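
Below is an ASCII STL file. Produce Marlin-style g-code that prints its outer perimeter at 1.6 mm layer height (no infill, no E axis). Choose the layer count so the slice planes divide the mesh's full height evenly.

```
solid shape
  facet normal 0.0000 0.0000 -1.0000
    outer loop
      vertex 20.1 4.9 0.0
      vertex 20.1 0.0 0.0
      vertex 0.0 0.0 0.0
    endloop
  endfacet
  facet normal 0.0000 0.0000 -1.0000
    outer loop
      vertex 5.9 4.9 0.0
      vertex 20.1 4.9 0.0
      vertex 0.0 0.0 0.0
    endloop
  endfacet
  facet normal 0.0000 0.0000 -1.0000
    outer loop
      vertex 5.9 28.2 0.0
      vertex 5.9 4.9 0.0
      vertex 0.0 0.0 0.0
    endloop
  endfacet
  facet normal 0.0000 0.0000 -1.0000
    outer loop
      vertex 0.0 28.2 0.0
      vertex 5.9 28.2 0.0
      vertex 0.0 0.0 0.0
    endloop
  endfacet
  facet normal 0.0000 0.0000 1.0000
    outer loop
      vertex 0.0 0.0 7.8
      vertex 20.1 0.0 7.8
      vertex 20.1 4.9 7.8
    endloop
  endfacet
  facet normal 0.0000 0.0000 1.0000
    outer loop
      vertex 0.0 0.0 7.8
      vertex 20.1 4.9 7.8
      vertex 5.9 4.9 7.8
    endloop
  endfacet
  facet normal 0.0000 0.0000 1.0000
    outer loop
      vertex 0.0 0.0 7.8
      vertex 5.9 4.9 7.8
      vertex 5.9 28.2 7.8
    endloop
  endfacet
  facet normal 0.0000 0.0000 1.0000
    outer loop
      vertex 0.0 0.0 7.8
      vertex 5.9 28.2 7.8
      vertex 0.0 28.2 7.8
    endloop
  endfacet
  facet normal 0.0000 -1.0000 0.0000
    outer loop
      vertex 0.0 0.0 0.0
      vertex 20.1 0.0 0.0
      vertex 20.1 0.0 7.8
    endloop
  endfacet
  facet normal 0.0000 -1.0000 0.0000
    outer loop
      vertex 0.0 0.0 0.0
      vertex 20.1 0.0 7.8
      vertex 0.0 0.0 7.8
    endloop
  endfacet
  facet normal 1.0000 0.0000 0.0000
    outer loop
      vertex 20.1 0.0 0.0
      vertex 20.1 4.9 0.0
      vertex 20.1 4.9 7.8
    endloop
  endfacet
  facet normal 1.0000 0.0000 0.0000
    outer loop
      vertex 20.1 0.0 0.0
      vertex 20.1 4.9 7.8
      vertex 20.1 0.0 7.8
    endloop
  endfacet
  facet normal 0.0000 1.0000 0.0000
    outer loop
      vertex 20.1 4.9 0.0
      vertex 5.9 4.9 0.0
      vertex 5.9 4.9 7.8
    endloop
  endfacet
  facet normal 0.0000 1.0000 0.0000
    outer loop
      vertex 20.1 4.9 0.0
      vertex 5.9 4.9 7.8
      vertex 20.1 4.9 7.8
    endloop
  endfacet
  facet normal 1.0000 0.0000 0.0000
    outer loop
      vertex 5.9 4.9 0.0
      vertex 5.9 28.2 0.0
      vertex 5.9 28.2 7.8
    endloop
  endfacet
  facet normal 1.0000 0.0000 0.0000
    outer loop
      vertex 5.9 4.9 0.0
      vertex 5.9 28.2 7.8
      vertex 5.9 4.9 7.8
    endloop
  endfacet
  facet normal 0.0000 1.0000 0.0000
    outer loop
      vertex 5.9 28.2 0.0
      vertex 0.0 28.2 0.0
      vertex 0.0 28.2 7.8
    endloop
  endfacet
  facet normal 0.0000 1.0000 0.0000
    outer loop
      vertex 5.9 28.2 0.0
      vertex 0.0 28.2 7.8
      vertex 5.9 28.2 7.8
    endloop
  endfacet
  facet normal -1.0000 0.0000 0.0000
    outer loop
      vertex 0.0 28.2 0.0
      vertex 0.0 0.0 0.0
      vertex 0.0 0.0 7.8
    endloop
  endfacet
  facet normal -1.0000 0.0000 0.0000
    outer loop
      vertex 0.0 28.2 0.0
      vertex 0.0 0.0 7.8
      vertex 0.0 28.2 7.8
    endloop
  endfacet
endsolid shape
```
; perimeter-only toolpath
G21 ; units = mm
G90 ; absolute positioning
G28 ; home
; layer 1
G0 Z1.6
G0 X0.0 Y0.0
G1 X20.1 Y0.0
G1 X20.1 Y4.9
G1 X5.9 Y4.9
G1 X5.9 Y28.2
G1 X0.0 Y28.2
G1 X0.0 Y0.0
; layer 2
G0 Z3.1
G0 X0.0 Y0.0
G1 X20.1 Y0.0
G1 X20.1 Y4.9
G1 X5.9 Y4.9
G1 X5.9 Y28.2
G1 X0.0 Y28.2
G1 X0.0 Y0.0
; layer 3
G0 Z4.7
G0 X0.0 Y0.0
G1 X20.1 Y0.0
G1 X20.1 Y4.9
G1 X5.9 Y4.9
G1 X5.9 Y28.2
G1 X0.0 Y28.2
G1 X0.0 Y0.0
; layer 4
G0 Z6.2
G0 X0.0 Y0.0
G1 X20.1 Y0.0
G1 X20.1 Y4.9
G1 X5.9 Y4.9
G1 X5.9 Y28.2
G1 X0.0 Y28.2
G1 X0.0 Y0.0
; layer 5
G0 Z7.8
G0 X0.0 Y0.0
G1 X20.1 Y0.0
G1 X20.1 Y4.9
G1 X5.9 Y4.9
G1 X5.9 Y28.2
G1 X0.0 Y28.2
G1 X0.0 Y0.0
M2 ; end

The solid is an L-shaped prism: outer 20.1 × 28.2 mm, arm thicknesses ≈ 4.9 mm (horizontal) and 5.9 mm (vertical), extruded 7.8 mm in z. Slicing at Δz = 1.6 mm — 5 equal slices spanning the solid's height, so layer i sits at z = i·h/5 — gives 5 non-empty perimeters. Each is a 6-segment closed polygon; G0 lifts to the layer z and rapids to the start vertex, then G1 traces the edges.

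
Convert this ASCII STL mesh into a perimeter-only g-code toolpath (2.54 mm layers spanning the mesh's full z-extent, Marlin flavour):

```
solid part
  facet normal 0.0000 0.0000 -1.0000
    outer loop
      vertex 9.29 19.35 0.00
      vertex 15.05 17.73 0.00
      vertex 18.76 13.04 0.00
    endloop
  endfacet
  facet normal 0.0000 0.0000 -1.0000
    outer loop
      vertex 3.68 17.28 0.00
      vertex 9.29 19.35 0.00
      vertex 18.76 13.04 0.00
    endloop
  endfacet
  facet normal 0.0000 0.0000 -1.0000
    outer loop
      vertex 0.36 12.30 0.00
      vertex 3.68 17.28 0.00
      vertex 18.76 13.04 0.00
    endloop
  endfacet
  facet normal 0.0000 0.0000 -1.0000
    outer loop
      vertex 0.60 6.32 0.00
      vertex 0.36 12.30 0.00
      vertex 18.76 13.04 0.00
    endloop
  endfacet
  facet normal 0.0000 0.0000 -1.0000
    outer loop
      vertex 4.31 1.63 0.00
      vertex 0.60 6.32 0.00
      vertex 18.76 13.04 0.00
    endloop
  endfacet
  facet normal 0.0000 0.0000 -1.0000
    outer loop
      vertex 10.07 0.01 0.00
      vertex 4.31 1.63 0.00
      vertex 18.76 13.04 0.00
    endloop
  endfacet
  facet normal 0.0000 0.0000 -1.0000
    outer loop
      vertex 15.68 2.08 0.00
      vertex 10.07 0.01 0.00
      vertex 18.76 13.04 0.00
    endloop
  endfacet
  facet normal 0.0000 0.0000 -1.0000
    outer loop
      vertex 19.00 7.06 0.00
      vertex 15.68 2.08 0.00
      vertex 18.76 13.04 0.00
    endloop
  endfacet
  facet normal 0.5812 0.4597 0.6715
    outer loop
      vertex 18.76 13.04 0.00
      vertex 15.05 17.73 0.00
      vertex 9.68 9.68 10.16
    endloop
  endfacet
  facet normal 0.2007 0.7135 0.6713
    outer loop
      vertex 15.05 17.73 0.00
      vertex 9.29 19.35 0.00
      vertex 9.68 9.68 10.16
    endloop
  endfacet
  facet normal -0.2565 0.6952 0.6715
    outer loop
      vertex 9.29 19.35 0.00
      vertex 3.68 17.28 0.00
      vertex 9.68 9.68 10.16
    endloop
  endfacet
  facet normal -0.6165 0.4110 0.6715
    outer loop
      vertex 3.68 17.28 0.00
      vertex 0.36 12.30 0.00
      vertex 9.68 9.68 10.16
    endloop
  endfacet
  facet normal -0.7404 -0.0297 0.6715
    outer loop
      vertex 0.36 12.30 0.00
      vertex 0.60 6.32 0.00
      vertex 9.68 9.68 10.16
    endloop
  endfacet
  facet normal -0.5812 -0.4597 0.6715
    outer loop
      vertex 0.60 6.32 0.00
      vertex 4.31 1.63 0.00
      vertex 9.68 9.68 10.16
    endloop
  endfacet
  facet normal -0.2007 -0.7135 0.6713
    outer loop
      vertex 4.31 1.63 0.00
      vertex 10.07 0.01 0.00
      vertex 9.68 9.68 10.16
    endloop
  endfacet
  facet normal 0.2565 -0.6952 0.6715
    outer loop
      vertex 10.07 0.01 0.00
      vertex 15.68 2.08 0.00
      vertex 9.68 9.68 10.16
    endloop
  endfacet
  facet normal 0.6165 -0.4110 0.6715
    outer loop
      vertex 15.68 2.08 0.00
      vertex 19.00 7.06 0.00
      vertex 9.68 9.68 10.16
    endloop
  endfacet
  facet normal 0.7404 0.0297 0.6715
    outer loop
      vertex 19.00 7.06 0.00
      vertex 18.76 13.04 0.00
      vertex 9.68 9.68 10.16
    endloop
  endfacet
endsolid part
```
; perimeter-only toolpath
G21 ; units = mm
G90 ; absolute positioning
G28 ; home
; layer 1
G0 Z2.54
G0 X16.49 Y12.20
G1 X13.71 Y15.72
G1 X9.39 Y16.93
G1 X5.18 Y15.38
G1 X2.69 Y11.65
G1 X2.87 Y7.16
G1 X5.65 Y3.64
G1 X9.97 Y2.43
G1 X14.18 Y3.98
G1 X16.67 Y7.71
G1 X16.49 Y12.20
; layer 2
G0 Z5.08
G0 X14.22 Y11.36
G1 X12.37 Y13.71
G1 X9.48 Y14.52
G1 X6.68 Y13.48
G1 X5.02 Y10.99
G1 X5.14 Y8.00
G1 X6.99 Y5.65
G1 X9.88 Y4.84
G1 X12.68 Y5.88
G1 X14.34 Y8.37
G1 X14.22 Y11.36
; layer 3
G0 Z7.62
G0 X11.95 Y10.52
G1 X11.02 Y11.69
G1 X9.58 Y12.10
G1 X8.18 Y11.58
G1 X7.35 Y10.34
G1 X7.41 Y8.84
G1 X8.34 Y7.67
G1 X9.78 Y7.26
G1 X11.18 Y7.78
G1 X12.01 Y9.03
G1 X11.95 Y10.52
M2 ; end

The solid is a regular 10-sided pyramid, base circumscribed radius ≈ 9.68 mm, apex at z ≈ 10.2 mm. Slicing at Δz = 2.54 mm — 4 equal slices spanning the solid's height, so layer i sits at z = i·h/4 — gives 3 non-empty perimeters. Each is a 10-segment closed polygon; G0 lifts to the layer z and rapids to the start vertex, then G1 traces the edges. The cross-section shrinks linearly with z (the slice at the apex is degenerate and omitted).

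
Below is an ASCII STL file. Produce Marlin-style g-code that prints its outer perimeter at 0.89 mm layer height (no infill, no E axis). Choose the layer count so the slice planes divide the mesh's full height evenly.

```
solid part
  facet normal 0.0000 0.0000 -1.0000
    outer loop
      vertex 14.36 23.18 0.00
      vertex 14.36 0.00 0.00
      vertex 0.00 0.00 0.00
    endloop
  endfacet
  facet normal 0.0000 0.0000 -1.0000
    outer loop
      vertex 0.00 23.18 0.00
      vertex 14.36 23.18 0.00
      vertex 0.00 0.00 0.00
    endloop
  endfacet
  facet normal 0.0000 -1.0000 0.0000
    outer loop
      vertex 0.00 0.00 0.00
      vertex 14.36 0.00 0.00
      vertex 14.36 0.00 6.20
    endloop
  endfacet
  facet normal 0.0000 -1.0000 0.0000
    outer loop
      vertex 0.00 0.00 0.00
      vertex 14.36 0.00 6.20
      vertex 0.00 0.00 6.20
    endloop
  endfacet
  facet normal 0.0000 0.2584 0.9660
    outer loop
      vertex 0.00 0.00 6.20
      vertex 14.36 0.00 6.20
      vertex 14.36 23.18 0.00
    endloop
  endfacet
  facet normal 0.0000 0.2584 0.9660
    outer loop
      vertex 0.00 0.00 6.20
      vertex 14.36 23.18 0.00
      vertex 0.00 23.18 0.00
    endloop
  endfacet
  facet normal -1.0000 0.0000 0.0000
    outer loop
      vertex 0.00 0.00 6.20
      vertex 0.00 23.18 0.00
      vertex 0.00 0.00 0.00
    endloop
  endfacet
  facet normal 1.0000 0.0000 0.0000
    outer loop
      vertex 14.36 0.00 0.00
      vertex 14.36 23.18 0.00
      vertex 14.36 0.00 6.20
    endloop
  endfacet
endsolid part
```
; perimeter-only toolpath
G21 ; units = mm
G90 ; absolute positioning
G28 ; home
; layer 1
G0 Z0.89
G0 X0.00 Y0.00
G1 X14.36 Y0.00
G1 X14.36 Y19.87
G1 X0.00 Y19.87
G1 X0.00 Y0.00
; layer 2
G0 Z1.77
G0 X0.00 Y0.00
G1 X14.36 Y0.00
G1 X14.36 Y16.56
G1 X0.00 Y16.56
G1 X0.00 Y0.00
; layer 3
G0 Z2.66
G0 X0.00 Y0.00
G1 X14.36 Y0.00
G1 X14.36 Y13.25
G1 X0.00 Y13.25
G1 X0.00 Y0.00
; layer 4
G0 Z3.54
G0 X0.00 Y0.00
G1 X14.36 Y0.00
G1 X14.36 Y9.93
G1 X0.00 Y9.93
G1 X0.00 Y0.00
; layer 5
G0 Z4.43
G0 X0.00 Y0.00
G1 X14.36 Y0.00
G1 X14.36 Y6.62
G1 X0.00 Y6.62
G1 X0.00 Y0.00
; layer 6
G0 Z5.31
G0 X0.00 Y0.00
G1 X14.36 Y0.00
G1 X14.36 Y3.31
G1 X0.00 Y3.31
G1 X0.00 Y0.00
M2 ; end

The solid is a wedge (ramp): 14.4 × 23.2 mm base, rising to 6.2 mm along the y=0 edge and sloping linearly to z=0 at y=23.2. Slicing at Δz = 0.89 mm — 7 equal slices spanning the solid's height, so layer i sits at z = i·h/7 — gives 6 non-empty perimeters. Each is a 4-segment closed polygon; G0 lifts to the layer z and rapids to the start vertex, then G1 traces the edges. The cross-section shrinks linearly with z (the slice at the apex is degenerate and omitted).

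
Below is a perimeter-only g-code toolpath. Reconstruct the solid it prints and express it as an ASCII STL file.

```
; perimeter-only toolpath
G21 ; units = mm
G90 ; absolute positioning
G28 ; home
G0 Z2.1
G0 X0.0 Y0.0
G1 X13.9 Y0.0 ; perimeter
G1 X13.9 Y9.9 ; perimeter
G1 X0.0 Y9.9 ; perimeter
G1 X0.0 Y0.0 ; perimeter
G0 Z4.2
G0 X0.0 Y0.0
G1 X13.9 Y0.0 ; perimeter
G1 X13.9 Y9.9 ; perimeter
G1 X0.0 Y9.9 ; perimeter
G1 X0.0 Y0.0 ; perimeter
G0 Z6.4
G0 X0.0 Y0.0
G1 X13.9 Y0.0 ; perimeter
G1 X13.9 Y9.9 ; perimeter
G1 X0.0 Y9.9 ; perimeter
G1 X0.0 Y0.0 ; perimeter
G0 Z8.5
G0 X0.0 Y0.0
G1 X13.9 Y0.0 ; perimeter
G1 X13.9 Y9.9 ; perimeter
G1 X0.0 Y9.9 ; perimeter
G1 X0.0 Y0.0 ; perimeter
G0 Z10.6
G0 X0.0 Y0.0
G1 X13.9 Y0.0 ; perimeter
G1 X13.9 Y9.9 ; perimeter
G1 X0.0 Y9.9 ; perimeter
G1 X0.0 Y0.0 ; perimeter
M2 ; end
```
solid part
  facet normal 0.0000 0.0000 -1.0000
    outer loop
      vertex 13.9 9.9 0.0
      vertex 13.9 0.0 0.0
      vertex 0.0 0.0 0.0
    endloop
  endfacet
  facet normal 0.0000 0.0000 -1.0000
    outer loop
      vertex 0.0 9.9 0.0
      vertex 13.9 9.9 0.0
      vertex 0.0 0.0 0.0
    endloop
  endfacet
  facet normal 0.0000 0.0000 1.0000
    outer loop
      vertex 0.0 0.0 10.6
      vertex 13.9 0.0 10.6
      vertex 13.9 9.9 10.6
    endloop
  endfacet
  facet normal 0.0000 0.0000 1.0000
    outer loop
      vertex 0.0 0.0 10.6
      vertex 13.9 9.9 10.6
      vertex 0.0 9.9 10.6
    endloop
  endfacet
  facet normal 0.0000 -1.0000 0.0000
    outer loop
      vertex 0.0 0.0 0.0
      vertex 13.9 0.0 0.0
      vertex 13.9 0.0 10.6
    endloop
  endfacet
  facet normal 0.0000 -1.0000 0.0000
    outer loop
      vertex 0.0 0.0 0.0
      vertex 13.9 0.0 10.6
      vertex 0.0 0.0 10.6
    endloop
  endfacet
  facet normal 0.0000 1.0000 0.0000
    outer loop
      vertex 13.9 9.9 10.6
      vertex 13.9 9.9 0.0
      vertex 0.0 9.9 0.0
    endloop
  endfacet
  facet normal 0.0000 1.0000 0.0000
    outer loop
      vertex 0.0 9.9 10.6
      vertex 13.9 9.9 10.6
      vertex 0.0 9.9 0.0
    endloop
  endfacet
  facet normal -1.0000 0.0000 0.0000
    outer loop
      vertex 0.0 9.9 10.6
      vertex 0.0 9.9 0.0
      vertex 0.0 0.0 0.0
    endloop
  endfacet
  facet normal -1.0000 0.0000 0.0000
    outer loop
      vertex 0.0 0.0 10.6
      vertex 0.0 9.9 10.6
      vertex 0.0 0.0 0.0
    endloop
  endfacet
  facet normal 1.0000 0.0000 0.0000
    outer loop
      vertex 13.9 0.0 0.0
      vertex 13.9 9.9 0.0
      vertex 13.9 9.9 10.6
    endloop
  endfacet
  facet normal 1.0000 0.0000 0.0000
    outer loop
      vertex 13.9 0.0 0.0
      vertex 13.9 9.9 10.6
      vertex 13.9 0.0 10.6
    endloop
  endfacet
endsolid part

The G0 Z moves step by Δz≈2.1 mm. Every layer's G1 loop is the same polygon, so the solid is a straight extrusion of it from z=0 to z≈10.6. Closing with flat bottom and top caps and triangulating gives 12 facets — a rectangular box, roughly 13.9 × 9.9 mm footprint and 10.6 mm tall.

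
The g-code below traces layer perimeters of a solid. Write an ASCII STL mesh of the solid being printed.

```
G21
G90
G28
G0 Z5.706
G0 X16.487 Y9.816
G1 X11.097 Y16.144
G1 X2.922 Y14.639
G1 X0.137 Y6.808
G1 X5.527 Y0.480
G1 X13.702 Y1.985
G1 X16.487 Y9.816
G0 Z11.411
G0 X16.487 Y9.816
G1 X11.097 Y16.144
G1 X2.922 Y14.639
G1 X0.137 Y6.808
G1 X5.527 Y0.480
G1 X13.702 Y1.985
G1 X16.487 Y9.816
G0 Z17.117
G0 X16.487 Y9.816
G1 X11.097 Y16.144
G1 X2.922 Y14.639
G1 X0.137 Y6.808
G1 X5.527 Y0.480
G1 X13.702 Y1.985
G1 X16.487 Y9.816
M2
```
solid part
  facet normal 0.0000 0.0000 -1.0000
    outer loop
      vertex 2.922 14.639 0.000
      vertex 11.097 16.144 0.000
      vertex 16.487 9.816 0.000
    endloop
  endfacet
  facet normal 0.0000 0.0000 -1.0000
    outer loop
      vertex 0.137 6.808 0.000
      vertex 2.922 14.639 0.000
      vertex 16.487 9.816 0.000
    endloop
  endfacet
  facet normal 0.0000 0.0000 -1.0000
    outer loop
      vertex 5.527 0.480 0.000
      vertex 0.137 6.808 0.000
      vertex 16.487 9.816 0.000
    endloop
  endfacet
  facet normal 0.0000 0.0000 -1.0000
    outer loop
      vertex 13.702 1.985 0.000
      vertex 5.527 0.480 0.000
      vertex 16.487 9.816 0.000
    endloop
  endfacet
  facet normal 0.0000 0.0000 1.0000
    outer loop
      vertex 16.487 9.816 17.117
      vertex 11.097 16.144 17.117
      vertex 2.922 14.639 17.117
    endloop
  endfacet
  facet normal 0.0000 0.0000 1.0000
    outer loop
      vertex 16.487 9.816 17.117
      vertex 2.922 14.639 17.117
      vertex 0.137 6.808 17.117
    endloop
  endfacet
  facet normal 0.0000 0.0000 1.0000
    outer loop
      vertex 16.487 9.816 17.117
      vertex 0.137 6.808 17.117
      vertex 5.527 0.480 17.117
    endloop
  endfacet
  facet normal 0.0000 0.0000 1.0000
    outer loop
      vertex 16.487 9.816 17.117
      vertex 5.527 0.480 17.117
      vertex 13.702 1.985 17.117
    endloop
  endfacet
  facet normal 0.7613 0.6484 0.0000
    outer loop
      vertex 16.487 9.816 0.000
      vertex 11.097 16.144 0.000
      vertex 11.097 16.144 17.117
    endloop
  endfacet
  facet normal 0.7613 0.6484 0.0000
    outer loop
      vertex 16.487 9.816 0.000
      vertex 11.097 16.144 17.117
      vertex 16.487 9.816 17.117
    endloop
  endfacet
  facet normal -0.1811 0.9835 0.0000
    outer loop
      vertex 11.097 16.144 0.000
      vertex 2.922 14.639 0.000
      vertex 2.922 14.639 17.117
    endloop
  endfacet
  facet normal -0.1811 0.9835 0.0000
    outer loop
      vertex 11.097 16.144 0.000
      vertex 2.922 14.639 17.117
      vertex 11.097 16.144 17.117
    endloop
  endfacet
  facet normal -0.9422 0.3351 0.0000
    outer loop
      vertex 2.922 14.639 0.000
      vertex 0.137 6.808 0.000
      vertex 0.137 6.808 17.117
    endloop
  endfacet
  facet normal -0.9422 0.3351 0.0000
    outer loop
      vertex 2.922 14.639 0.000
      vertex 0.137 6.808 17.117
      vertex 2.922 14.639 17.117
    endloop
  endfacet
  facet normal -0.7613 -0.6484 0.0000
    outer loop
      vertex 0.137 6.808 0.000
      vertex 5.527 0.480 0.000
      vertex 5.527 0.480 17.117
    endloop
  endfacet
  facet normal -0.7613 -0.6484 0.0000
    outer loop
      vertex 0.137 6.808 0.000
      vertex 5.527 0.480 17.117
      vertex 0.137 6.808 17.117
    endloop
  endfacet
  facet normal 0.1811 -0.9835 0.0000
    outer loop
      vertex 5.527 0.480 0.000
      vertex 13.702 1.985 0.000
      vertex 13.702 1.985 17.117
    endloop
  endfacet
  facet normal 0.1811 -0.9835 0.0000
    outer loop
      vertex 5.527 0.480 0.000
      vertex 13.702 1.985 17.117
      vertex 5.527 0.480 17.117
    endloop
  endfacet
  facet normal 0.9422 -0.3351 0.0000
    outer loop
      vertex 13.702 1.985 0.000
      vertex 16.487 9.816 0.000
      vertex 16.487 9.816 17.117
    endloop
  endfacet
  facet normal 0.9422 -0.3351 0.0000
    outer loop
      vertex 13.702 1.985 0.000
      vertex 16.487 9.816 17.117
      vertex 13.702 1.985 17.117
    endloop
  endfacet
endsolid part

The G0 Z moves step by Δz≈5.706 mm. Every layer's G1 loop is the same polygon, so the solid is a straight extrusion of it from z=0 to z≈17.1. Closing with flat bottom and top caps and triangulating gives 20 facets — a regular 6-sided prism (a cylinder approximated with 6 flat sides), circumscribed radius ≈ 8.31 mm, height ≈ 17.1 mm.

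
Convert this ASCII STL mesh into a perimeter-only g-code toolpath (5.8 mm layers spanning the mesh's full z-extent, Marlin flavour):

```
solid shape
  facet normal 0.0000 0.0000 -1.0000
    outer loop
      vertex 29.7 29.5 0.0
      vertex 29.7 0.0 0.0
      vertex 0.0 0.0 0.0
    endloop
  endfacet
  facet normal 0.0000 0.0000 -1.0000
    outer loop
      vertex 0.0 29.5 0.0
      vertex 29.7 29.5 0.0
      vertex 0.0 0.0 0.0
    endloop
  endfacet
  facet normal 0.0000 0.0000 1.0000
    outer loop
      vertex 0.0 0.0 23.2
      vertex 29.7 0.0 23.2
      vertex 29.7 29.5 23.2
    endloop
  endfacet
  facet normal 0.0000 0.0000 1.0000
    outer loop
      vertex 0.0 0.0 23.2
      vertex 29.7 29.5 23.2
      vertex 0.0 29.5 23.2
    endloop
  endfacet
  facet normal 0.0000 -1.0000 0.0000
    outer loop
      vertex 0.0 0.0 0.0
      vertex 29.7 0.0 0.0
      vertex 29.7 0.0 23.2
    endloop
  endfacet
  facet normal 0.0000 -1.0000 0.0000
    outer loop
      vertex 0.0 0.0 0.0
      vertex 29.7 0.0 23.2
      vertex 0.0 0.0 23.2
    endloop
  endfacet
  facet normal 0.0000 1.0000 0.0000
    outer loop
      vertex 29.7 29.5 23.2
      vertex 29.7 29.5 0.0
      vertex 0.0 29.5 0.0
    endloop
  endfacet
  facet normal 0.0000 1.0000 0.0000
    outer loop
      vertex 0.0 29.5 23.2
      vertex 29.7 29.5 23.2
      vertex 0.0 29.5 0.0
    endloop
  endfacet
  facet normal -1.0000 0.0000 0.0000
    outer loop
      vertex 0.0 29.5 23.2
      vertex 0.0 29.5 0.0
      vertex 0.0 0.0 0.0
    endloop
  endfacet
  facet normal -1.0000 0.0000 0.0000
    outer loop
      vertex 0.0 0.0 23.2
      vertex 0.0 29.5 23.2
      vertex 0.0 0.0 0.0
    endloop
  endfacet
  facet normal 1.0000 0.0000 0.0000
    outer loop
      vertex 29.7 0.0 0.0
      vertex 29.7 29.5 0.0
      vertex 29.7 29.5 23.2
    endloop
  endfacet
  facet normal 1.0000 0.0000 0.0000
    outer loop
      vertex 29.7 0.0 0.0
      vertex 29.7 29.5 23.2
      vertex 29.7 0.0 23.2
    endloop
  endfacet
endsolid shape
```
; perimeter-only toolpath
G21 ; units = mm
G90 ; absolute positioning
G28 ; home
; layer 1
G0 Z5.8
G0 X0.0 Y0.0
G1 X29.7 Y0.0
G1 X29.7 Y29.5
G1 X0.0 Y29.5
G1 X0.0 Y0.0
; layer 2
G0 Z11.6
G0 X0.0 Y0.0
G1 X29.7 Y0.0
G1 X29.7 Y29.5
G1 X0.0 Y29.5
G1 X0.0 Y0.0
; layer 3
G0 Z17.4
G0 X0.0 Y0.0
G1 X29.7 Y0.0
G1 X29.7 Y29.5
G1 X0.0 Y29.5
G1 X0.0 Y0.0
; layer 4
G0 Z23.2
G0 X0.0 Y0.0
G1 X29.7 Y0.0
G1 X29.7 Y29.5
G1 X0.0 Y29.5
G1 X0.0 Y0.0
M2 ; end

The solid is a rectangular box, roughly 29.7 × 29.5 mm footprint and 23.2 mm tall. Slicing at Δz = 5.8 mm — 4 equal slices spanning the solid's height, so layer i sits at z = i·h/4 — gives 4 non-empty perimeters. Each is a 4-segment closed polygon; G0 lifts to the layer z and rapids to the start vertex, then G1 traces the edges.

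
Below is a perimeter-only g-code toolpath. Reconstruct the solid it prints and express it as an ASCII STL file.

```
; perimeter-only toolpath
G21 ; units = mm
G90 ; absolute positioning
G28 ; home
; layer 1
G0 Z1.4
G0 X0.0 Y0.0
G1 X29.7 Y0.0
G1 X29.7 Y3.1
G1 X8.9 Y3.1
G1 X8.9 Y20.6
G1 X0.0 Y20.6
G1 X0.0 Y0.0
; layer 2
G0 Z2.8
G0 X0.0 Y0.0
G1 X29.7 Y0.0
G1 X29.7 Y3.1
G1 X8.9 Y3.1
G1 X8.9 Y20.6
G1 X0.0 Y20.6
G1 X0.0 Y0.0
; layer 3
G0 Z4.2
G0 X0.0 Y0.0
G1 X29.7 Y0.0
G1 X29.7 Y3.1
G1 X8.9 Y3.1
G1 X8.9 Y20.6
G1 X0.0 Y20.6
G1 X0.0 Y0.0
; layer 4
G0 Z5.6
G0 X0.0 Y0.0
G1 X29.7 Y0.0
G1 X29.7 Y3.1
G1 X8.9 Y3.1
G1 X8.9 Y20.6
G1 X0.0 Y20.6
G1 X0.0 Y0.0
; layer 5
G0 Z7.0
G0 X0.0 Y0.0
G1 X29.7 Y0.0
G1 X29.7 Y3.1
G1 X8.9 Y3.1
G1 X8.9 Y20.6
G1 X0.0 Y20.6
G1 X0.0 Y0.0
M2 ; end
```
solid part
  facet normal 0.0000 0.0000 -1.0000
    outer loop
      vertex 29.7 3.1 0.0
      vertex 29.7 0.0 0.0
      vertex 0.0 0.0 0.0
    endloop
  endfacet
  facet normal 0.0000 0.0000 -1.0000
    outer loop
      vertex 8.9 3.1 0.0
      vertex 29.7 3.1 0.0
      vertex 0.0 0.0 0.0
    endloop
  endfacet
  facet normal 0.0000 0.0000 -1.0000
    outer loop
      vertex 8.9 20.6 0.0
      vertex 8.9 3.1 0.0
      vertex 0.0 0.0 0.0
    endloop
  endfacet
  facet normal 0.0000 0.0000 -1.0000
    outer loop
      vertex 0.0 20.6 0.0
      vertex 8.9 20.6 0.0
      vertex 0.0 0.0 0.0
    endloop
  endfacet
  facet normal 0.0000 0.0000 1.0000
    outer loop
      vertex 0.0 0.0 7.0
      vertex 29.7 0.0 7.0
      vertex 29.7 3.1 7.0
    endloop
  endfacet
  facet normal 0.0000 0.0000 1.0000
    outer loop
      vertex 0.0 0.0 7.0
      vertex 29.7 3.1 7.0
      vertex 8.9 3.1 7.0
    endloop
  endfacet
  facet normal 0.0000 0.0000 1.0000
    outer loop
      vertex 0.0 0.0 7.0
      vertex 8.9 3.1 7.0
      vertex 8.9 20.6 7.0
    endloop
  endfacet
  facet normal 0.0000 0.0000 1.0000
    outer loop
      vertex 0.0 0.0 7.0
      vertex 8.9 20.6 7.0
      vertex 0.0 20.6 7.0
    endloop
  endfacet
  facet normal 0.0000 -1.0000 0.0000
    outer loop
      vertex 0.0 0.0 0.0
      vertex 29.7 0.0 0.0
      vertex 29.7 0.0 7.0
    endloop
  endfacet
  facet normal 0.0000 -1.0000 0.0000
    outer loop
      vertex 0.0 0.0 0.0
      vertex 29.7 0.0 7.0
      vertex 0.0 0.0 7.0
    endloop
  endfacet
  facet normal 1.0000 0.0000 0.0000
    outer loop
      vertex 29.7 0.0 0.0
      vertex 29.7 3.1 0.0
      vertex 29.7 3.1 7.0
    endloop
  endfacet
  facet normal 1.0000 0.0000 0.0000
    outer loop
      vertex 29.7 0.0 0.0
      vertex 29.7 3.1 7.0
      vertex 29.7 0.0 7.0
    endloop
  endfacet
  facet normal 0.0000 1.0000 0.0000
    outer loop
      vertex 29.7 3.1 0.0
      vertex 8.9 3.1 0.0
      vertex 8.9 3.1 7.0
    endloop
  endfacet
  facet normal 0.0000 1.0000 0.0000
    outer loop
      vertex 29.7 3.1 0.0
      vertex 8.9 3.1 7.0
      vertex 29.7 3.1 7.0
    endloop
  endfacet
  facet normal 1.0000 0.0000 0.0000
    outer loop
      vertex 8.9 3.1 0.0
      vertex 8.9 20.6 0.0
      vertex 8.9 20.6 7.0
    endloop
  endfacet
  facet normal 1.0000 0.0000 0.0000
    outer loop
      vertex 8.9 3.1 0.0
      vertex 8.9 20.6 7.0
      vertex 8.9 3.1 7.0
    endloop
  endfacet
  facet normal 0.0000 1.0000 0.0000
    outer loop
      vertex 8.9 20.6 0.0
      vertex 0.0 20.6 0.0
      vertex 0.0 20.6 7.0
    endloop
  endfacet
  facet normal 0.0000 1.0000 0.0000
    outer loop
      vertex 8.9 20.6 0.0
      vertex 0.0 20.6 7.0
      vertex 8.9 20.6 7.0
    endloop
  endfacet
  facet normal -1.0000 0.0000 0.0000
    outer loop
      vertex 0.0 20.6 0.0
      vertex 0.0 0.0 0.0
      vertex 0.0 0.0 7.0
    endloop
  endfacet
  facet normal -1.0000 0.0000 0.0000
    outer loop
      vertex 0.0 20.6 0.0
      vertex 0.0 0.0 7.0
      vertex 0.0 20.6 7.0
    endloop
  endfacet
endsolid part

The G0 Z moves step by Δz≈1.4 mm. Every layer's G1 loop is the same polygon, so the solid is a straight extrusion of it from z=0 to z≈7. Closing with flat bottom and top caps and triangulating gives 20 facets — an L-shaped prism: outer 29.7 × 20.6 mm, arm thicknesses ≈ 3.1 mm (horizontal) and 8.9 mm (vertical), extruded 7 mm in z.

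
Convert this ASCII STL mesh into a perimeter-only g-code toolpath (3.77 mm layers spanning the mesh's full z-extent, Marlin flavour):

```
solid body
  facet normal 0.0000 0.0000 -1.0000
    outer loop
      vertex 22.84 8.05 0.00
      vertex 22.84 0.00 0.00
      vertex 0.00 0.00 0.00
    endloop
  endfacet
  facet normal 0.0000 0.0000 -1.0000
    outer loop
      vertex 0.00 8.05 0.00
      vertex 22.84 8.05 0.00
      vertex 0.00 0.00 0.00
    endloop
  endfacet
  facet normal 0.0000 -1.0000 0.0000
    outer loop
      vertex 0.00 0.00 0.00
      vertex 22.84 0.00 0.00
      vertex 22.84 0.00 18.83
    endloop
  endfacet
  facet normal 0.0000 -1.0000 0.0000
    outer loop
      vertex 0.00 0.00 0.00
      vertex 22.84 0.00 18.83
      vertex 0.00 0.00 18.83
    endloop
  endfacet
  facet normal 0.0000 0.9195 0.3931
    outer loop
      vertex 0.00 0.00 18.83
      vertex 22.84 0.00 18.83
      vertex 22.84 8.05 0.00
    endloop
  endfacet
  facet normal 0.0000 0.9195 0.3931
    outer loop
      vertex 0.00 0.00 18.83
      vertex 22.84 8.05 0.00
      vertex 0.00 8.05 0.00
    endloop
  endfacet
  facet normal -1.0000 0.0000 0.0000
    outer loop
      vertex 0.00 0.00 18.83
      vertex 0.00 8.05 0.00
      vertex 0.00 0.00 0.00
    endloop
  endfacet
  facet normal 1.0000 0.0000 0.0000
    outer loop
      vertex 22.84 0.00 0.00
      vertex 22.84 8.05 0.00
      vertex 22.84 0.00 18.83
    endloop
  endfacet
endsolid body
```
; perimeter-only toolpath
G21 ; units = mm
G90 ; absolute positioning
G28 ; home
; layer 1
G0 Z3.77
G0 X0.00 Y0.00
G1 X22.84 Y0.00
G1 X22.84 Y6.44
G1 X0.00 Y6.44
G1 X0.00 Y0.00
; layer 2
G0 Z7.53
G0 X0.00 Y0.00
G1 X22.84 Y0.00
G1 X22.84 Y4.83
G1 X0.00 Y4.83
G1 X0.00 Y0.00
; layer 3
G0 Z11.30
G0 X0.00 Y0.00
G1 X22.84 Y0.00
G1 X22.84 Y3.22
G1 X0.00 Y3.22
G1 X0.00 Y0.00
; layer 4
G0 Z15.06
G0 X0.00 Y0.00
G1 X22.84 Y0.00
G1 X22.84 Y1.61
G1 X0.00 Y1.61
G1 X0.00 Y0.00
M2 ; end

The solid is a wedge (ramp): 22.8 × 8.05 mm base, rising to 18.8 mm along the y=0 edge and sloping linearly to z=0 at y=8.05. Slicing at Δz = 3.77 mm — 5 equal slices spanning the solid's height, so layer i sits at z = i·h/5 — gives 4 non-empty perimeters. Each is a 4-segment closed polygon; G0 lifts to the layer z and rapids to the start vertex, then G1 traces the edges. The cross-section shrinks linearly with z (the slice at the apex is degenerate and omitted).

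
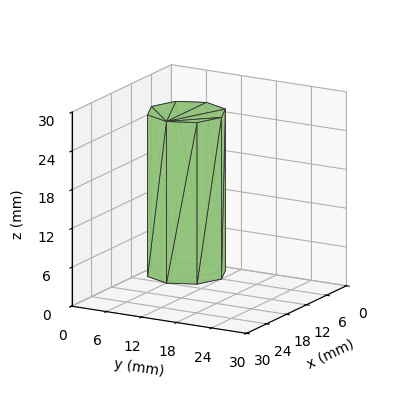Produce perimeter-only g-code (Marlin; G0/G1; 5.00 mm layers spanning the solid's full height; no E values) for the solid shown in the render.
Reading the render: the shape is a regular 8-sided prism (a cylinder approximated with 8 flat sides), circumscribed radius ≈ 6 mm, height ≈ 25 mm (dimensions read to the nearest mm from the axis ticks). For the g-code, the solid's height is divided into equal slices at the stated Δz and each level perimeter traced with G1 moves after a G0 lift.

; perimeter-only toolpath
G21 ; units = mm
G90 ; absolute positioning
G28 ; home
; layer 1
G0 Z5.00
G0 X12.00 Y6.00
G1 X10.24 Y10.24
G1 X6.00 Y12.00
G1 X1.76 Y10.24
G1 X0.00 Y6.00
G1 X1.76 Y1.76
G1 X6.00 Y0.00
G1 X10.24 Y1.76
G1 X12.00 Y6.00
; layer 2
G0 Z10.00
G0 X12.00 Y6.00
G1 X10.24 Y10.24
G1 X6.00 Y12.00
G1 X1.76 Y10.24
G1 X0.00 Y6.00
G1 X1.76 Y1.76
G1 X6.00 Y0.00
G1 X10.24 Y1.76
G1 X12.00 Y6.00
; layer 3
G0 Z15.00
G0 X12.00 Y6.00
G1 X10.24 Y10.24
G1 X6.00 Y12.00
G1 X1.76 Y10.24
G1 X0.00 Y6.00
G1 X1.76 Y1.76
G1 X6.00 Y0.00
G1 X10.24 Y1.76
G1 X12.00 Y6.00
; layer 4
G0 Z20.00
G0 X12.00 Y6.00
G1 X10.24 Y10.24
G1 X6.00 Y12.00
G1 X1.76 Y10.24
G1 X0.00 Y6.00
G1 X1.76 Y1.76
G1 X6.00 Y0.00
G1 X10.24 Y1.76
G1 X12.00 Y6.00
; layer 5
G0 Z25.00
G0 X12.00 Y6.00
G1 X10.24 Y10.24
G1 X6.00 Y12.00
G1 X1.76 Y10.24
G1 X0.00 Y6.00
G1 X1.76 Y1.76
G1 X6.00 Y0.00
G1 X10.24 Y1.76
G1 X12.00 Y6.00
M2 ; end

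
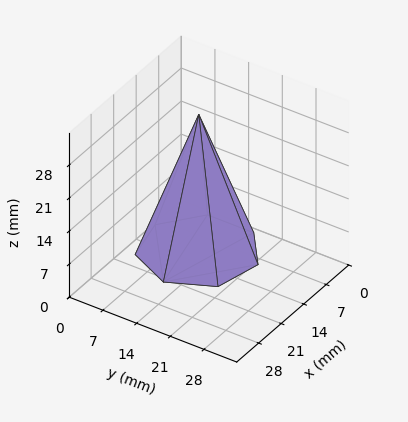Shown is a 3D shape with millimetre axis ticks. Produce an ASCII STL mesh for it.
Reading the render: the shape is a regular 7-sided pyramid, base circumscribed radius ≈ 11 mm, apex at z ≈ 29 mm (dimensions read to the nearest mm from the axis ticks). For the STL, each face is triangulated and given an outward normal.

solid part
  facet normal 0.0000 0.0000 -1.0000
    outer loop
      vertex 8.6 21.7 0.0
      vertex 17.9 19.6 0.0
      vertex 22.0 11.0 0.0
    endloop
  endfacet
  facet normal 0.0000 0.0000 -1.0000
    outer loop
      vertex 1.1 15.8 0.0
      vertex 8.6 21.7 0.0
      vertex 22.0 11.0 0.0
    endloop
  endfacet
  facet normal 0.0000 0.0000 -1.0000
    outer loop
      vertex 1.1 6.2 0.0
      vertex 1.1 15.8 0.0
      vertex 22.0 11.0 0.0
    endloop
  endfacet
  facet normal 0.0000 0.0000 -1.0000
    outer loop
      vertex 8.6 0.3 0.0
      vertex 1.1 6.2 0.0
      vertex 22.0 11.0 0.0
    endloop
  endfacet
  facet normal 0.0000 0.0000 -1.0000
    outer loop
      vertex 17.9 2.4 0.0
      vertex 8.6 0.3 0.0
      vertex 22.0 11.0 0.0
    endloop
  endfacet
  facet normal 0.8540 0.4071 0.3239
    outer loop
      vertex 22.0 11.0 0.0
      vertex 17.9 19.6 0.0
      vertex 11.0 11.0 29.0
    endloop
  endfacet
  facet normal 0.2084 0.9230 0.3233
    outer loop
      vertex 17.9 19.6 0.0
      vertex 8.6 21.7 0.0
      vertex 11.0 11.0 29.0
    endloop
  endfacet
  facet normal -0.5852 0.7439 0.3229
    outer loop
      vertex 8.6 21.7 0.0
      vertex 1.1 15.8 0.0
      vertex 11.0 11.0 29.0
    endloop
  endfacet
  facet normal -0.9464 0.0000 0.3231
    outer loop
      vertex 1.1 15.8 0.0
      vertex 1.1 6.2 0.0
      vertex 11.0 11.0 29.0
    endloop
  endfacet
  facet normal -0.5852 -0.7439 0.3229
    outer loop
      vertex 1.1 6.2 0.0
      vertex 8.6 0.3 0.0
      vertex 11.0 11.0 29.0
    endloop
  endfacet
  facet normal 0.2084 -0.9230 0.3233
    outer loop
      vertex 8.6 0.3 0.0
      vertex 17.9 2.4 0.0
      vertex 11.0 11.0 29.0
    endloop
  endfacet
  facet normal 0.8540 -0.4071 0.3239
    outer loop
      vertex 17.9 2.4 0.0
      vertex 22.0 11.0 0.0
      vertex 11.0 11.0 29.0
    endloop
  endfacet
endsolid part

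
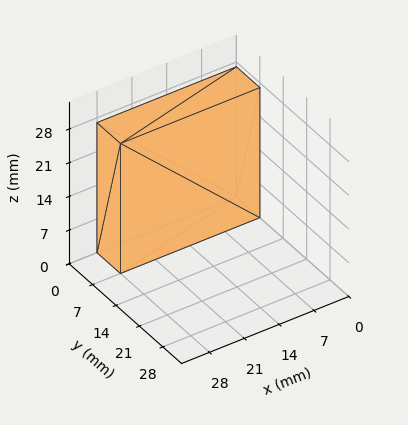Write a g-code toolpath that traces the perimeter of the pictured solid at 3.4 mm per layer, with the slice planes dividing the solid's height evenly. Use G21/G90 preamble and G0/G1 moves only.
Reading the render: the shape is a rectangular box, roughly 28 × 7 mm footprint and 27 mm tall (dimensions read to the nearest mm from the axis ticks). For the g-code, the solid's height is divided into equal slices at the stated Δz and each level perimeter traced with G1 moves after a G0 lift.

; perimeter-only toolpath
G21 ; units = mm
G90 ; absolute positioning
G28 ; home
; layer 1
G0 Z3.4
G0 X0.0 Y0.0
G1 X28.0 Y0.0
G1 X28.0 Y7.0
G1 X0.0 Y7.0
G1 X0.0 Y0.0
; layer 2
G0 Z6.8
G0 X0.0 Y0.0
G1 X28.0 Y0.0
G1 X28.0 Y7.0
G1 X0.0 Y7.0
G1 X0.0 Y0.0
; layer 3
G0 Z10.1
G0 X0.0 Y0.0
G1 X28.0 Y0.0
G1 X28.0 Y7.0
G1 X0.0 Y7.0
G1 X0.0 Y0.0
; layer 4
G0 Z13.5
G0 X0.0 Y0.0
G1 X28.0 Y0.0
G1 X28.0 Y7.0
G1 X0.0 Y7.0
G1 X0.0 Y0.0
; layer 5
G0 Z16.9
G0 X0.0 Y0.0
G1 X28.0 Y0.0
G1 X28.0 Y7.0
G1 X0.0 Y7.0
G1 X0.0 Y0.0
; layer 6
G0 Z20.2
G0 X0.0 Y0.0
G1 X28.0 Y0.0
G1 X28.0 Y7.0
G1 X0.0 Y7.0
G1 X0.0 Y0.0
; layer 7
G0 Z23.6
G0 X0.0 Y0.0
G1 X28.0 Y0.0
G1 X28.0 Y7.0
G1 X0.0 Y7.0
G1 X0.0 Y0.0
; layer 8
G0 Z27.0
G0 X0.0 Y0.0
G1 X28.0 Y0.0
G1 X28.0 Y7.0
G1 X0.0 Y7.0
G1 X0.0 Y0.0
M2 ; end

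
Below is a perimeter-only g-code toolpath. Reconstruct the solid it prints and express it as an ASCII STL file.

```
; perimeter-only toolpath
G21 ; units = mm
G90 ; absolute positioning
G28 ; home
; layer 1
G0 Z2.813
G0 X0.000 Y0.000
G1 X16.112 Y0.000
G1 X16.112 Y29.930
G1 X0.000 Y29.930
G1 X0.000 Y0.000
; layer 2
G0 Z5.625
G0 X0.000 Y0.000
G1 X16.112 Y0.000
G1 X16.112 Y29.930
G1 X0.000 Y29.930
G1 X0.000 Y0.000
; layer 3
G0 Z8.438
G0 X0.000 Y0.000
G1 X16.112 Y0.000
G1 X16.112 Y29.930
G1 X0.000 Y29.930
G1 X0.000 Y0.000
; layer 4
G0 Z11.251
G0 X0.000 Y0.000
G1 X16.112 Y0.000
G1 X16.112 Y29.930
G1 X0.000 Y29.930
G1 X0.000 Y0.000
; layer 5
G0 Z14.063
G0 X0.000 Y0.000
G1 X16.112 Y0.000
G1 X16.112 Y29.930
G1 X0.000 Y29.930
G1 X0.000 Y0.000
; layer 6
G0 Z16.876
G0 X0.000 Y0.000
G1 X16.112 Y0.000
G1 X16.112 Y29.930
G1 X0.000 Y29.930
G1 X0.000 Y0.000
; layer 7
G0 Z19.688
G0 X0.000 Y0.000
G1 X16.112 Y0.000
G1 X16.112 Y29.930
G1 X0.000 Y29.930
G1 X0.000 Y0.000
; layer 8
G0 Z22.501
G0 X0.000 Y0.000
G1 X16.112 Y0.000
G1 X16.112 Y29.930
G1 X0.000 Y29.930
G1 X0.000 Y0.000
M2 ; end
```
solid part
  facet normal 0.0000 0.0000 -1.0000
    outer loop
      vertex 16.112 29.930 0.000
      vertex 16.112 0.000 0.000
      vertex 0.000 0.000 0.000
    endloop
  endfacet
  facet normal 0.0000 0.0000 -1.0000
    outer loop
      vertex 0.000 29.930 0.000
      vertex 16.112 29.930 0.000
      vertex 0.000 0.000 0.000
    endloop
  endfacet
  facet normal 0.0000 0.0000 1.0000
    outer loop
      vertex 0.000 0.000 22.501
      vertex 16.112 0.000 22.501
      vertex 16.112 29.930 22.501
    endloop
  endfacet
  facet normal 0.0000 0.0000 1.0000
    outer loop
      vertex 0.000 0.000 22.501
      vertex 16.112 29.930 22.501
      vertex 0.000 29.930 22.501
    endloop
  endfacet
  facet normal 0.0000 -1.0000 0.0000
    outer loop
      vertex 0.000 0.000 0.000
      vertex 16.112 0.000 0.000
      vertex 16.112 0.000 22.501
    endloop
  endfacet
  facet normal 0.0000 -1.0000 0.0000
    outer loop
      vertex 0.000 0.000 0.000
      vertex 16.112 0.000 22.501
      vertex 0.000 0.000 22.501
    endloop
  endfacet
  facet normal 0.0000 1.0000 0.0000
    outer loop
      vertex 16.112 29.930 22.501
      vertex 16.112 29.930 0.000
      vertex 0.000 29.930 0.000
    endloop
  endfacet
  facet normal 0.0000 1.0000 0.0000
    outer loop
      vertex 0.000 29.930 22.501
      vertex 16.112 29.930 22.501
      vertex 0.000 29.930 0.000
    endloop
  endfacet
  facet normal -1.0000 0.0000 0.0000
    outer loop
      vertex 0.000 29.930 22.501
      vertex 0.000 29.930 0.000
      vertex 0.000 0.000 0.000
    endloop
  endfacet
  facet normal -1.0000 0.0000 0.0000
    outer loop
      vertex 0.000 0.000 22.501
      vertex 0.000 29.930 22.501
      vertex 0.000 0.000 0.000
    endloop
  endfacet
  facet normal 1.0000 0.0000 0.0000
    outer loop
      vertex 16.112 0.000 0.000
      vertex 16.112 29.930 0.000
      vertex 16.112 29.930 22.501
    endloop
  endfacet
  facet normal 1.0000 0.0000 0.0000
    outer loop
      vertex 16.112 0.000 0.000
      vertex 16.112 29.930 22.501
      vertex 16.112 0.000 22.501
    endloop
  endfacet
endsolid part

The G0 Z moves step by Δz≈2.813 mm. Every layer's G1 loop is the same polygon, so the solid is a straight extrusion of it from z=0 to z≈22.5. Closing with flat bottom and top caps and triangulating gives 12 facets — a rectangular box, roughly 16.1 × 29.9 mm footprint and 22.5 mm tall.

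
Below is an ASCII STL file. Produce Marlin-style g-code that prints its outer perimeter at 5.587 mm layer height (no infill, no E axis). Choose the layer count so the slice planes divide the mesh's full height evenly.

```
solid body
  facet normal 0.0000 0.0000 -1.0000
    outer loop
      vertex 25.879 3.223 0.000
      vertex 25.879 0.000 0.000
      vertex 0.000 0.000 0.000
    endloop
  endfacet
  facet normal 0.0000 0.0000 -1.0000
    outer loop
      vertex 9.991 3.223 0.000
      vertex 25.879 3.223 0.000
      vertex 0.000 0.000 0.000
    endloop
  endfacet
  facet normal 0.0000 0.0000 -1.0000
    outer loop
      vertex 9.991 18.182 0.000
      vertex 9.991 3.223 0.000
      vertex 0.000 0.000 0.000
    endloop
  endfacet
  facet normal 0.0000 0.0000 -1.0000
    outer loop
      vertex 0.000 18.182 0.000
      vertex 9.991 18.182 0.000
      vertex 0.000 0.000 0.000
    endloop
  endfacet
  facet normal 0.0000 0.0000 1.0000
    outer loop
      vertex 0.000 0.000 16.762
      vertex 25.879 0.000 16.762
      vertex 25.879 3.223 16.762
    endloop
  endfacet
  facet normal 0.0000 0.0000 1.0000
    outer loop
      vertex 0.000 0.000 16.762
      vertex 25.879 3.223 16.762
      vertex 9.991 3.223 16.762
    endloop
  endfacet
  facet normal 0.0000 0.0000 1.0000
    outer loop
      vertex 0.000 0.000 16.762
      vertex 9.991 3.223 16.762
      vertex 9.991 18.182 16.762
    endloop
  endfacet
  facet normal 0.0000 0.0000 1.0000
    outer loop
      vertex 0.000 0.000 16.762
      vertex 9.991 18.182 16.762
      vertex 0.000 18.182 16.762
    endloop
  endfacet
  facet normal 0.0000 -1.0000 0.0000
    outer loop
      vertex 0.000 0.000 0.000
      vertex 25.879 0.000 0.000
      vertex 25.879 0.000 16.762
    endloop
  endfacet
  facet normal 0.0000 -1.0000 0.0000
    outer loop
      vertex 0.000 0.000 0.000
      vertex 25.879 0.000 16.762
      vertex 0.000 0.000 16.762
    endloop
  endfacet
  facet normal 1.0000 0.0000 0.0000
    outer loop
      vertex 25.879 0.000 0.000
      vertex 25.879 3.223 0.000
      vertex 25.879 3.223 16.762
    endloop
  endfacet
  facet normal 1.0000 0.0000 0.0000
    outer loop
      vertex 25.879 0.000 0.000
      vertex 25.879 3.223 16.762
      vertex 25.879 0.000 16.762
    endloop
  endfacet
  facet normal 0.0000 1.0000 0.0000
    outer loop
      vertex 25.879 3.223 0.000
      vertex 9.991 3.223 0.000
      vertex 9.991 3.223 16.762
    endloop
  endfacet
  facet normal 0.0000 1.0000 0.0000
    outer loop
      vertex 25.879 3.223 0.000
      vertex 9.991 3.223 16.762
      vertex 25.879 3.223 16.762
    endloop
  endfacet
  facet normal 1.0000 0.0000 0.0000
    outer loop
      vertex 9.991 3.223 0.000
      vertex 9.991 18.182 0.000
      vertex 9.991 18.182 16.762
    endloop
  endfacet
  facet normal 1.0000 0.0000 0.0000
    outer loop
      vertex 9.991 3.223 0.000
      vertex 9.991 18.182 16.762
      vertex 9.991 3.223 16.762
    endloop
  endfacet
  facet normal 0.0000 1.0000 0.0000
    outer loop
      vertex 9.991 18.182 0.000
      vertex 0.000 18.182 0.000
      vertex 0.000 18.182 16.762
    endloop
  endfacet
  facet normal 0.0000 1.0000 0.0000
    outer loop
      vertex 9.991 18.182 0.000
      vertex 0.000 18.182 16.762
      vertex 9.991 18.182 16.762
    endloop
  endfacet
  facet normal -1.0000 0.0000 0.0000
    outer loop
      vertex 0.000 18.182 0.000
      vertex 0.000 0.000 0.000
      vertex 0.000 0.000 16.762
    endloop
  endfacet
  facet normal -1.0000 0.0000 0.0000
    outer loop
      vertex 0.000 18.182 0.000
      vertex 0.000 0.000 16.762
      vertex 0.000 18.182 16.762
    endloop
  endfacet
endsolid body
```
; perimeter-only toolpath
G21 ; units = mm
G90 ; absolute positioning
G28 ; home
; layer 1
G0 Z5.587
G0 X0.000 Y0.000
G1 X25.879 Y0.000
G1 X25.879 Y3.223
G1 X9.991 Y3.223
G1 X9.991 Y18.182
G1 X0.000 Y18.182
G1 X0.000 Y0.000
; layer 2
G0 Z11.175
G0 X0.000 Y0.000
G1 X25.879 Y0.000
G1 X25.879 Y3.223
G1 X9.991 Y3.223
G1 X9.991 Y18.182
G1 X0.000 Y18.182
G1 X0.000 Y0.000
; layer 3
G0 Z16.762
G0 X0.000 Y0.000
G1 X25.879 Y0.000
G1 X25.879 Y3.223
G1 X9.991 Y3.223
G1 X9.991 Y18.182
G1 X0.000 Y18.182
G1 X0.000 Y0.000
M2 ; end

The solid is an L-shaped prism: outer 25.9 × 18.2 mm, arm thicknesses ≈ 3.22 mm (horizontal) and 9.99 mm (vertical), extruded 16.8 mm in z. Slicing at Δz = 5.587 mm — 3 equal slices spanning the solid's height, so layer i sits at z = i·h/3 — gives 3 non-empty perimeters. Each is a 6-segment closed polygon; G0 lifts to the layer z and rapids to the start vertex, then G1 traces the edges.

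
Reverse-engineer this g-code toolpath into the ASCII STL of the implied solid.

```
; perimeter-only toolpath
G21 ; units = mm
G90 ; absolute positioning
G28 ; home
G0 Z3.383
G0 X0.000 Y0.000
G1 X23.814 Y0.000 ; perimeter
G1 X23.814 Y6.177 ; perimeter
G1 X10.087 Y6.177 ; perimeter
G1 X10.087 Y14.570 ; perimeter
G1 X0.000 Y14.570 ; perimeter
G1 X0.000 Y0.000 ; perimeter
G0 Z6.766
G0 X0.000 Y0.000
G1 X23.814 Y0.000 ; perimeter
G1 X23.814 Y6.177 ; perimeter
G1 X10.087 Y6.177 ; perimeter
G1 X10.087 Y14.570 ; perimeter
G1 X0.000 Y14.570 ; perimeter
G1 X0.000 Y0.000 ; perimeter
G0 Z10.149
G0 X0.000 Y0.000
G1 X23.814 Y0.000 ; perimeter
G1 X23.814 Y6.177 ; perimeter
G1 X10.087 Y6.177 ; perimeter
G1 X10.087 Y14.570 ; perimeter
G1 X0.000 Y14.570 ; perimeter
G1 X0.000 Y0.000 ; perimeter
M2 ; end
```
solid part
  facet normal 0.0000 0.0000 -1.0000
    outer loop
      vertex 23.814 6.177 0.000
      vertex 23.814 0.000 0.000
      vertex 0.000 0.000 0.000
    endloop
  endfacet
  facet normal 0.0000 0.0000 -1.0000
    outer loop
      vertex 10.087 6.177 0.000
      vertex 23.814 6.177 0.000
      vertex 0.000 0.000 0.000
    endloop
  endfacet
  facet normal 0.0000 0.0000 -1.0000
    outer loop
      vertex 10.087 14.570 0.000
      vertex 10.087 6.177 0.000
      vertex 0.000 0.000 0.000
    endloop
  endfacet
  facet normal 0.0000 0.0000 -1.0000
    outer loop
      vertex 0.000 14.570 0.000
      vertex 10.087 14.570 0.000
      vertex 0.000 0.000 0.000
    endloop
  endfacet
  facet normal 0.0000 0.0000 1.0000
    outer loop
      vertex 0.000 0.000 10.149
      vertex 23.814 0.000 10.149
      vertex 23.814 6.177 10.149
    endloop
  endfacet
  facet normal 0.0000 0.0000 1.0000
    outer loop
      vertex 0.000 0.000 10.149
      vertex 23.814 6.177 10.149
      vertex 10.087 6.177 10.149
    endloop
  endfacet
  facet normal 0.0000 0.0000 1.0000
    outer loop
      vertex 0.000 0.000 10.149
      vertex 10.087 6.177 10.149
      vertex 10.087 14.570 10.149
    endloop
  endfacet
  facet normal 0.0000 0.0000 1.0000
    outer loop
      vertex 0.000 0.000 10.149
      vertex 10.087 14.570 10.149
      vertex 0.000 14.570 10.149
    endloop
  endfacet
  facet normal 0.0000 -1.0000 0.0000
    outer loop
      vertex 0.000 0.000 0.000
      vertex 23.814 0.000 0.000
      vertex 23.814 0.000 10.149
    endloop
  endfacet
  facet normal 0.0000 -1.0000 0.0000
    outer loop
      vertex 0.000 0.000 0.000
      vertex 23.814 0.000 10.149
      vertex 0.000 0.000 10.149
    endloop
  endfacet
  facet normal 1.0000 0.0000 0.0000
    outer loop
      vertex 23.814 0.000 0.000
      vertex 23.814 6.177 0.000
      vertex 23.814 6.177 10.149
    endloop
  endfacet
  facet normal 1.0000 0.0000 0.0000
    outer loop
      vertex 23.814 0.000 0.000
      vertex 23.814 6.177 10.149
      vertex 23.814 0.000 10.149
    endloop
  endfacet
  facet normal 0.0000 1.0000 0.0000
    outer loop
      vertex 23.814 6.177 0.000
      vertex 10.087 6.177 0.000
      vertex 10.087 6.177 10.149
    endloop
  endfacet
  facet normal 0.0000 1.0000 0.0000
    outer loop
      vertex 23.814 6.177 0.000
      vertex 10.087 6.177 10.149
      vertex 23.814 6.177 10.149
    endloop
  endfacet
  facet normal 1.0000 0.0000 0.0000
    outer loop
      vertex 10.087 6.177 0.000
      vertex 10.087 14.570 0.000
      vertex 10.087 14.570 10.149
    endloop
  endfacet
  facet normal 1.0000 0.0000 0.0000
    outer loop
      vertex 10.087 6.177 0.000
      vertex 10.087 14.570 10.149
      vertex 10.087 6.177 10.149
    endloop
  endfacet
  facet normal 0.0000 1.0000 0.0000
    outer loop
      vertex 10.087 14.570 0.000
      vertex 0.000 14.570 0.000
      vertex 0.000 14.570 10.149
    endloop
  endfacet
  facet normal 0.0000 1.0000 0.0000
    outer loop
      vertex 10.087 14.570 0.000
      vertex 0.000 14.570 10.149
      vertex 10.087 14.570 10.149
    endloop
  endfacet
  facet normal -1.0000 0.0000 0.0000
    outer loop
      vertex 0.000 14.570 0.000
      vertex 0.000 0.000 0.000
      vertex 0.000 0.000 10.149
    endloop
  endfacet
  facet normal -1.0000 0.0000 0.0000
    outer loop
      vertex 0.000 14.570 0.000
      vertex 0.000 0.000 10.149
      vertex 0.000 14.570 10.149
    endloop
  endfacet
endsolid part

The G0 Z moves step by Δz≈3.383 mm. Every layer's G1 loop is the same polygon, so the solid is a straight extrusion of it from z=0 to z≈10.1. Closing with flat bottom and top caps and triangulating gives 20 facets — an L-shaped prism: outer 23.8 × 14.6 mm, arm thicknesses ≈ 6.18 mm (horizontal) and 10.1 mm (vertical), extruded 10.1 mm in z.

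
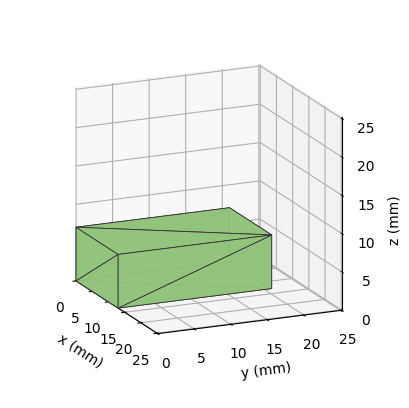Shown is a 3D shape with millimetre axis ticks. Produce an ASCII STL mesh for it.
Reading the render: the shape is a rectangular box, roughly 13 × 21 mm footprint and 7 mm tall (dimensions read to the nearest mm from the axis ticks). For the STL, each face is triangulated and given an outward normal.

solid part
  facet normal 0.0000 0.0000 -1.0000
    outer loop
      vertex 13.00 21.00 0.00
      vertex 13.00 0.00 0.00
      vertex 0.00 0.00 0.00
    endloop
  endfacet
  facet normal 0.0000 0.0000 -1.0000
    outer loop
      vertex 0.00 21.00 0.00
      vertex 13.00 21.00 0.00
      vertex 0.00 0.00 0.00
    endloop
  endfacet
  facet normal 0.0000 0.0000 1.0000
    outer loop
      vertex 0.00 0.00 7.00
      vertex 13.00 0.00 7.00
      vertex 13.00 21.00 7.00
    endloop
  endfacet
  facet normal 0.0000 0.0000 1.0000
    outer loop
      vertex 0.00 0.00 7.00
      vertex 13.00 21.00 7.00
      vertex 0.00 21.00 7.00
    endloop
  endfacet
  facet normal 0.0000 -1.0000 0.0000
    outer loop
      vertex 0.00 0.00 0.00
      vertex 13.00 0.00 0.00
      vertex 13.00 0.00 7.00
    endloop
  endfacet
  facet normal 0.0000 -1.0000 0.0000
    outer loop
      vertex 0.00 0.00 0.00
      vertex 13.00 0.00 7.00
      vertex 0.00 0.00 7.00
    endloop
  endfacet
  facet normal 0.0000 1.0000 0.0000
    outer loop
      vertex 13.00 21.00 7.00
      vertex 13.00 21.00 0.00
      vertex 0.00 21.00 0.00
    endloop
  endfacet
  facet normal 0.0000 1.0000 0.0000
    outer loop
      vertex 0.00 21.00 7.00
      vertex 13.00 21.00 7.00
      vertex 0.00 21.00 0.00
    endloop
  endfacet
  facet normal -1.0000 0.0000 0.0000
    outer loop
      vertex 0.00 21.00 7.00
      vertex 0.00 21.00 0.00
      vertex 0.00 0.00 0.00
    endloop
  endfacet
  facet normal -1.0000 0.0000 0.0000
    outer loop
      vertex 0.00 0.00 7.00
      vertex 0.00 21.00 7.00
      vertex 0.00 0.00 0.00
    endloop
  endfacet
  facet normal 1.0000 0.0000 0.0000
    outer loop
      vertex 13.00 0.00 0.00
      vertex 13.00 21.00 0.00
      vertex 13.00 21.00 7.00
    endloop
  endfacet
  facet normal 1.0000 0.0000 0.0000
    outer loop
      vertex 13.00 0.00 0.00
      vertex 13.00 21.00 7.00
      vertex 13.00 0.00 7.00
    endloop
  endfacet
endsolid part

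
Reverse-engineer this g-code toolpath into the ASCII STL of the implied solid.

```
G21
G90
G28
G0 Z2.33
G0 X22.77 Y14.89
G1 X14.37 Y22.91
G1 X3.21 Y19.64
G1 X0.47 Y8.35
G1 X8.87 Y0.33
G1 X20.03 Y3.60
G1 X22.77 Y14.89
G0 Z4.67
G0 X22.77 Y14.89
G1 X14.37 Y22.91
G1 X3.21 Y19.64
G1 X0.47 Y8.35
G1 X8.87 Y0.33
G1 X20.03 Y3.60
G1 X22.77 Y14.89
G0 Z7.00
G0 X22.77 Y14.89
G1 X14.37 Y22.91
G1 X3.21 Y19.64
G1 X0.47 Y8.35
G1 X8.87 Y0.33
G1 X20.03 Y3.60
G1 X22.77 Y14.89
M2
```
solid part
  facet normal 0.0000 0.0000 -1.0000
    outer loop
      vertex 3.21 19.64 0.00
      vertex 14.37 22.91 0.00
      vertex 22.77 14.89 0.00
    endloop
  endfacet
  facet normal 0.0000 0.0000 -1.0000
    outer loop
      vertex 0.47 8.35 0.00
      vertex 3.21 19.64 0.00
      vertex 22.77 14.89 0.00
    endloop
  endfacet
  facet normal 0.0000 0.0000 -1.0000
    outer loop
      vertex 8.87 0.33 0.00
      vertex 0.47 8.35 0.00
      vertex 22.77 14.89 0.00
    endloop
  endfacet
  facet normal 0.0000 0.0000 -1.0000
    outer loop
      vertex 20.03 3.60 0.00
      vertex 8.87 0.33 0.00
      vertex 22.77 14.89 0.00
    endloop
  endfacet
  facet normal 0.0000 0.0000 1.0000
    outer loop
      vertex 22.77 14.89 7.00
      vertex 14.37 22.91 7.00
      vertex 3.21 19.64 7.00
    endloop
  endfacet
  facet normal 0.0000 0.0000 1.0000
    outer loop
      vertex 22.77 14.89 7.00
      vertex 3.21 19.64 7.00
      vertex 0.47 8.35 7.00
    endloop
  endfacet
  facet normal 0.0000 0.0000 1.0000
    outer loop
      vertex 22.77 14.89 7.00
      vertex 0.47 8.35 7.00
      vertex 8.87 0.33 7.00
    endloop
  endfacet
  facet normal 0.0000 0.0000 1.0000
    outer loop
      vertex 22.77 14.89 7.00
      vertex 8.87 0.33 7.00
      vertex 20.03 3.60 7.00
    endloop
  endfacet
  facet normal 0.6906 0.7233 0.0000
    outer loop
      vertex 22.77 14.89 0.00
      vertex 14.37 22.91 0.00
      vertex 14.37 22.91 7.00
    endloop
  endfacet
  facet normal 0.6906 0.7233 0.0000
    outer loop
      vertex 22.77 14.89 0.00
      vertex 14.37 22.91 7.00
      vertex 22.77 14.89 7.00
    endloop
  endfacet
  facet normal -0.2812 0.9597 0.0000
    outer loop
      vertex 14.37 22.91 0.00
      vertex 3.21 19.64 0.00
      vertex 3.21 19.64 7.00
    endloop
  endfacet
  facet normal -0.2812 0.9597 0.0000
    outer loop
      vertex 14.37 22.91 0.00
      vertex 3.21 19.64 7.00
      vertex 14.37 22.91 7.00
    endloop
  endfacet
  facet normal -0.9718 0.2358 0.0000
    outer loop
      vertex 3.21 19.64 0.00
      vertex 0.47 8.35 0.00
      vertex 0.47 8.35 7.00
    endloop
  endfacet
  facet normal -0.9718 0.2358 0.0000
    outer loop
      vertex 3.21 19.64 0.00
      vertex 0.47 8.35 7.00
      vertex 3.21 19.64 7.00
    endloop
  endfacet
  facet normal -0.6906 -0.7233 0.0000
    outer loop
      vertex 0.47 8.35 0.00
      vertex 8.87 0.33 0.00
      vertex 8.87 0.33 7.00
    endloop
  endfacet
  facet normal -0.6906 -0.7233 0.0000
    outer loop
      vertex 0.47 8.35 0.00
      vertex 8.87 0.33 7.00
      vertex 0.47 8.35 7.00
    endloop
  endfacet
  facet normal 0.2812 -0.9597 0.0000
    outer loop
      vertex 8.87 0.33 0.00
      vertex 20.03 3.60 0.00
      vertex 20.03 3.60 7.00
    endloop
  endfacet
  facet normal 0.2812 -0.9597 0.0000
    outer loop
      vertex 8.87 0.33 0.00
      vertex 20.03 3.60 7.00
      vertex 8.87 0.33 7.00
    endloop
  endfacet
  facet normal 0.9718 -0.2358 0.0000
    outer loop
      vertex 20.03 3.60 0.00
      vertex 22.77 14.89 0.00
      vertex 22.77 14.89 7.00
    endloop
  endfacet
  facet normal 0.9718 -0.2358 0.0000
    outer loop
      vertex 20.03 3.60 0.00
      vertex 22.77 14.89 7.00
      vertex 20.03 3.60 7.00
    endloop
  endfacet
endsolid part

The G0 Z moves step by Δz≈2.33 mm. Every layer's G1 loop is the same polygon, so the solid is a straight extrusion of it from z=0 to z≈7. Closing with flat bottom and top caps and triangulating gives 20 facets — a regular 6-sided prism (a cylinder approximated with 6 flat sides), circumscribed radius ≈ 11.6 mm, height ≈ 7 mm.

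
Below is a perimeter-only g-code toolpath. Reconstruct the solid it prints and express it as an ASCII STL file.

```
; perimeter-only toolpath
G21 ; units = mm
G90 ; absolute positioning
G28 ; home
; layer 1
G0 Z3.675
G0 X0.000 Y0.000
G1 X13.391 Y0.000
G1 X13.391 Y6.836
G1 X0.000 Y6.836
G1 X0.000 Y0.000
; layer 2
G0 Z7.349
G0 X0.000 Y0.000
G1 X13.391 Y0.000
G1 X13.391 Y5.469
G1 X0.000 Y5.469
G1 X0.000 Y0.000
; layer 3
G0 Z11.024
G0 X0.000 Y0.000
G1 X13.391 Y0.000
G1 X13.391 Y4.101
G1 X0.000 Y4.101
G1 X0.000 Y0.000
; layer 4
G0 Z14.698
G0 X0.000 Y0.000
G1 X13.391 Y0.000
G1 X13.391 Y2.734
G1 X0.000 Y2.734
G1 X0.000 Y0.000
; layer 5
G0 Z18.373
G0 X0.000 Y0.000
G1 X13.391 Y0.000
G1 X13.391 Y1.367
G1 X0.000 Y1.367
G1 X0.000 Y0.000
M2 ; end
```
solid part
  facet normal 0.0000 0.0000 -1.0000
    outer loop
      vertex 13.391 8.203 0.000
      vertex 13.391 0.000 0.000
      vertex 0.000 0.000 0.000
    endloop
  endfacet
  facet normal 0.0000 0.0000 -1.0000
    outer loop
      vertex 0.000 8.203 0.000
      vertex 13.391 8.203 0.000
      vertex 0.000 0.000 0.000
    endloop
  endfacet
  facet normal 0.0000 -1.0000 0.0000
    outer loop
      vertex 0.000 0.000 0.000
      vertex 13.391 0.000 0.000
      vertex 13.391 0.000 22.047
    endloop
  endfacet
  facet normal 0.0000 -1.0000 0.0000
    outer loop
      vertex 0.000 0.000 0.000
      vertex 13.391 0.000 22.047
      vertex 0.000 0.000 22.047
    endloop
  endfacet
  facet normal 0.0000 0.9372 0.3487
    outer loop
      vertex 0.000 0.000 22.047
      vertex 13.391 0.000 22.047
      vertex 13.391 8.203 0.000
    endloop
  endfacet
  facet normal 0.0000 0.9372 0.3487
    outer loop
      vertex 0.000 0.000 22.047
      vertex 13.391 8.203 0.000
      vertex 0.000 8.203 0.000
    endloop
  endfacet
  facet normal -1.0000 0.0000 0.0000
    outer loop
      vertex 0.000 0.000 22.047
      vertex 0.000 8.203 0.000
      vertex 0.000 0.000 0.000
    endloop
  endfacet
  facet normal 1.0000 0.0000 0.0000
    outer loop
      vertex 13.391 0.000 0.000
      vertex 13.391 8.203 0.000
      vertex 13.391 0.000 22.047
    endloop
  endfacet
endsolid part

The G0 Z moves step by Δz≈3.675 mm. The G1 loops shrink linearly with z, so the solid tapers from its base footprint up to z≈22. Closing with a flat bottom cap and the tapered top and triangulating gives 8 facets — a wedge (ramp): 13.4 × 8.2 mm base, rising to 22 mm along the y=0 edge and sloping linearly to z=0 at y=8.2.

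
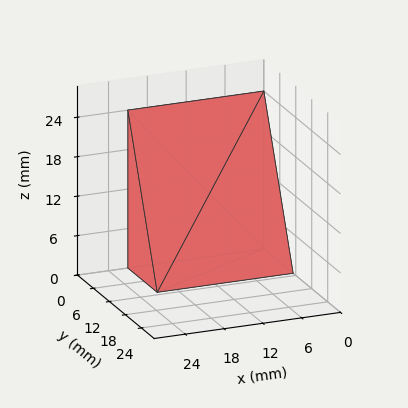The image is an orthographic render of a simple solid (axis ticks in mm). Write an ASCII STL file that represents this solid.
Reading the render: the shape is a wedge (ramp): 21 × 11 mm base, rising to 24 mm along the y=0 edge and sloping linearly to z=0 at y=11 (dimensions read to the nearest mm from the axis ticks). For the STL, each face is triangulated and given an outward normal.

solid part
  facet normal 0.0000 0.0000 -1.0000
    outer loop
      vertex 21.0 11.0 0.0
      vertex 21.0 0.0 0.0
      vertex 0.0 0.0 0.0
    endloop
  endfacet
  facet normal 0.0000 0.0000 -1.0000
    outer loop
      vertex 0.0 11.0 0.0
      vertex 21.0 11.0 0.0
      vertex 0.0 0.0 0.0
    endloop
  endfacet
  facet normal 0.0000 -1.0000 0.0000
    outer loop
      vertex 0.0 0.0 0.0
      vertex 21.0 0.0 0.0
      vertex 21.0 0.0 24.0
    endloop
  endfacet
  facet normal 0.0000 -1.0000 0.0000
    outer loop
      vertex 0.0 0.0 0.0
      vertex 21.0 0.0 24.0
      vertex 0.0 0.0 24.0
    endloop
  endfacet
  facet normal 0.0000 0.9091 0.4167
    outer loop
      vertex 0.0 0.0 24.0
      vertex 21.0 0.0 24.0
      vertex 21.0 11.0 0.0
    endloop
  endfacet
  facet normal 0.0000 0.9091 0.4167
    outer loop
      vertex 0.0 0.0 24.0
      vertex 21.0 11.0 0.0
      vertex 0.0 11.0 0.0
    endloop
  endfacet
  facet normal -1.0000 0.0000 0.0000
    outer loop
      vertex 0.0 0.0 24.0
      vertex 0.0 11.0 0.0
      vertex 0.0 0.0 0.0
    endloop
  endfacet
  facet normal 1.0000 0.0000 0.0000
    outer loop
      vertex 21.0 0.0 0.0
      vertex 21.0 11.0 0.0
      vertex 21.0 0.0 24.0
    endloop
  endfacet
endsolid part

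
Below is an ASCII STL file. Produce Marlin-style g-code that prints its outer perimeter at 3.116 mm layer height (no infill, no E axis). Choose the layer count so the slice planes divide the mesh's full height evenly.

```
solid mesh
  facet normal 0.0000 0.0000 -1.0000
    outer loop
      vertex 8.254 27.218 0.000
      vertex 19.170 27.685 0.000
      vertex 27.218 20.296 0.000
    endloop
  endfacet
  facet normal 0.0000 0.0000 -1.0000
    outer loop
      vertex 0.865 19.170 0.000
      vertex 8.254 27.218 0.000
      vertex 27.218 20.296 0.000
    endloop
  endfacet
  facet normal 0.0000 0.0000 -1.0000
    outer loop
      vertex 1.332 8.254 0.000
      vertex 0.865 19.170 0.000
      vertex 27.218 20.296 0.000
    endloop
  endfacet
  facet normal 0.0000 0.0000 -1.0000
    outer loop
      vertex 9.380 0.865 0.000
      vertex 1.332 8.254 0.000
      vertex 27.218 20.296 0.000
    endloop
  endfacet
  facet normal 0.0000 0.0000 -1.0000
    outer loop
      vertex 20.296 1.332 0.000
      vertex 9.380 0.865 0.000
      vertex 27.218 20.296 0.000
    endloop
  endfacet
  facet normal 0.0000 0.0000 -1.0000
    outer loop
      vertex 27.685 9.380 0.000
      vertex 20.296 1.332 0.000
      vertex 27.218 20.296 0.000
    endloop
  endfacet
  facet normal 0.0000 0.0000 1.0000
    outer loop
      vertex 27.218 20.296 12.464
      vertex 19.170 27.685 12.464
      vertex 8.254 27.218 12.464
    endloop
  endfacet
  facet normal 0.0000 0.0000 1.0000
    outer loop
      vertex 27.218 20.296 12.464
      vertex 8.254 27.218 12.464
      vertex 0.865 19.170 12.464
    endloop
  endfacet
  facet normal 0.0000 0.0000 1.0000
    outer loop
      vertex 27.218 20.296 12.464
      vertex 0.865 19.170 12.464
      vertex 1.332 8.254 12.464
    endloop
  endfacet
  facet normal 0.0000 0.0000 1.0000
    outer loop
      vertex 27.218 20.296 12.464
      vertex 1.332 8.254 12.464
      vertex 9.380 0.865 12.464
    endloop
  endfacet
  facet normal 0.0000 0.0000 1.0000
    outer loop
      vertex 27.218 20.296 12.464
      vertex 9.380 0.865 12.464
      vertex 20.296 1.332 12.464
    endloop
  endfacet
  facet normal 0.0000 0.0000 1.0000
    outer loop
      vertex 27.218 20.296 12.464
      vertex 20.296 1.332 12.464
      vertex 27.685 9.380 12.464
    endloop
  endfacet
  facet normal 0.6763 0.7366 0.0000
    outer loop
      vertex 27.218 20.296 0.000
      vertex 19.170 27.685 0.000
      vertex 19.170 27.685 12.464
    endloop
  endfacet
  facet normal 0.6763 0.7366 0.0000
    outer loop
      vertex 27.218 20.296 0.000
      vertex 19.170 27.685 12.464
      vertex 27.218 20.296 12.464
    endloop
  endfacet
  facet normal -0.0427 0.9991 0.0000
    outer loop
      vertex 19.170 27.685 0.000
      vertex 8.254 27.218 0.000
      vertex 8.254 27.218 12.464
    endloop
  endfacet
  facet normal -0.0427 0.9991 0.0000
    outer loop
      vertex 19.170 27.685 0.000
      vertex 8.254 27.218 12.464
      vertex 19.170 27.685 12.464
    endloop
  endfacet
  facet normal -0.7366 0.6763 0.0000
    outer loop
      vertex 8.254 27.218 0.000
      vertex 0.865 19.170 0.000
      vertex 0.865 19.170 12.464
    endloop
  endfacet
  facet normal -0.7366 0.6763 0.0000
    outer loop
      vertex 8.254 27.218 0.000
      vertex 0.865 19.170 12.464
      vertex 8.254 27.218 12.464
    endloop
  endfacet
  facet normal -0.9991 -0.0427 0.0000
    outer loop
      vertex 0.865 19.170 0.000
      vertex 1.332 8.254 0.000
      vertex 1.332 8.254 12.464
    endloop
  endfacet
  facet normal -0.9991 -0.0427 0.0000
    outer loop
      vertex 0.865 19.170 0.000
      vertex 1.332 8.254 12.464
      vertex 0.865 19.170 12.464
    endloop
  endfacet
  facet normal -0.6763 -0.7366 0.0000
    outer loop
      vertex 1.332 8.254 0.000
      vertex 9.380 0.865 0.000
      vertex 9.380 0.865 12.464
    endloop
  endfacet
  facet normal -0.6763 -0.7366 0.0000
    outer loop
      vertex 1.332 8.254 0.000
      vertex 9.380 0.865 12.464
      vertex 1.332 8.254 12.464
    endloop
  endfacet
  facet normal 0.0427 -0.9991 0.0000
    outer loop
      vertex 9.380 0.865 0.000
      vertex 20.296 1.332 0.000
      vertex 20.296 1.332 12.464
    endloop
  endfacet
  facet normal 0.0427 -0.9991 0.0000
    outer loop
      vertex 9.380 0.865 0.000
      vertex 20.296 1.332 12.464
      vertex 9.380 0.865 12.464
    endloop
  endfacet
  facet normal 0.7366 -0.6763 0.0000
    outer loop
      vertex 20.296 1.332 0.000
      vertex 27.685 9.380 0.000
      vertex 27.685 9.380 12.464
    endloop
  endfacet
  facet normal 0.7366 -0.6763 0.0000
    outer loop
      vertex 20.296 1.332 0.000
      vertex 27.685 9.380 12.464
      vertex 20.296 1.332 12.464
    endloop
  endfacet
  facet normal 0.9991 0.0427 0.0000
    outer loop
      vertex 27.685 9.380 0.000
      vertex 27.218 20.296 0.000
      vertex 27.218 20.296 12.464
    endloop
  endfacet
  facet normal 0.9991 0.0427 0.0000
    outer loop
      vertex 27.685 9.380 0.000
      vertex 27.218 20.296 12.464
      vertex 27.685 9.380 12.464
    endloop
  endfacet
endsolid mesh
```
; perimeter-only toolpath
G21 ; units = mm
G90 ; absolute positioning
G28 ; home
; layer 1
G0 Z3.116
G0 X27.218 Y20.296
G1 X19.170 Y27.685
G1 X8.254 Y27.218
G1 X0.865 Y19.170
G1 X1.332 Y8.254
G1 X9.380 Y0.865
G1 X20.296 Y1.332
G1 X27.685 Y9.380
G1 X27.218 Y20.296
; layer 2
G0 Z6.232
G0 X27.218 Y20.296
G1 X19.170 Y27.685
G1 X8.254 Y27.218
G1 X0.865 Y19.170
G1 X1.332 Y8.254
G1 X9.380 Y0.865
G1 X20.296 Y1.332
G1 X27.685 Y9.380
G1 X27.218 Y20.296
; layer 3
G0 Z9.348
G0 X27.218 Y20.296
G1 X19.170 Y27.685
G1 X8.254 Y27.218
G1 X0.865 Y19.170
G1 X1.332 Y8.254
G1 X9.380 Y0.865
G1 X20.296 Y1.332
G1 X27.685 Y9.380
G1 X27.218 Y20.296
; layer 4
G0 Z12.464
G0 X27.218 Y20.296
G1 X19.170 Y27.685
G1 X8.254 Y27.218
G1 X0.865 Y19.170
G1 X1.332 Y8.254
G1 X9.380 Y0.865
G1 X20.296 Y1.332
G1 X27.685 Y9.380
G1 X27.218 Y20.296
M2 ; end

The solid is a regular 8-sided prism (a cylinder approximated with 8 flat sides), circumscribed radius ≈ 14.3 mm, height ≈ 12.5 mm. Slicing at Δz = 3.116 mm — 4 equal slices spanning the solid's height, so layer i sits at z = i·h/4 — gives 4 non-empty perimeters. Each is a 8-segment closed polygon; G0 lifts to the layer z and rapids to the start vertex, then G1 traces the edges.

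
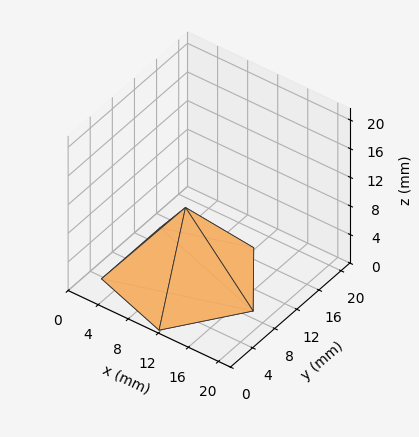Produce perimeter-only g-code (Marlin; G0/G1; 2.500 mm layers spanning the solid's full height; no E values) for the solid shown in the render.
Reading the render: the shape is a regular 5-sided pyramid, base circumscribed radius ≈ 9 mm, apex at z ≈ 10 mm (dimensions read to the nearest mm from the axis ticks). For the g-code, the solid's height is divided into equal slices at the stated Δz and each level perimeter traced with G1 moves after a G0 lift.

; perimeter-only toolpath
G21 ; units = mm
G90 ; absolute positioning
G28 ; home
; layer 1
G0 Z2.500
G0 X15.750 Y9.000
G1 X11.086 Y15.420
G1 X3.539 Y12.967
G1 X3.539 Y5.032
G1 X11.086 Y2.580
G1 X15.750 Y9.000
; layer 2
G0 Z5.000
G0 X13.500 Y9.000
G1 X10.390 Y13.280
G1 X5.359 Y11.645
G1 X5.359 Y6.355
G1 X10.390 Y4.720
G1 X13.500 Y9.000
; layer 3
G0 Z7.500
G0 X11.250 Y9.000
G1 X9.695 Y11.140
G1 X7.180 Y10.322
G1 X7.180 Y7.678
G1 X9.695 Y6.860
G1 X11.250 Y9.000
M2 ; end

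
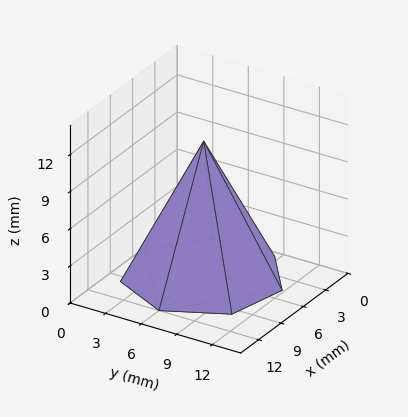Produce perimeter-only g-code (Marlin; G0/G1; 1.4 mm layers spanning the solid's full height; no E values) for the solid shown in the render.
Reading the render: the shape is a regular 7-sided pyramid, base circumscribed radius ≈ 6 mm, apex at z ≈ 11 mm (dimensions read to the nearest mm from the axis ticks). For the g-code, the solid's height is divided into equal slices at the stated Δz and each level perimeter traced with G1 moves after a G0 lift.

; perimeter-only toolpath
G21 ; units = mm
G90 ; absolute positioning
G28 ; home
; layer 1
G0 Z1.4
G0 X11.2 Y6.0
G1 X9.2 Y10.1
G1 X4.9 Y11.1
G1 X1.3 Y8.3
G1 X1.3 Y3.7
G1 X4.9 Y0.9
G1 X9.2 Y1.9
G1 X11.2 Y6.0
; layer 2
G0 Z2.8
G0 X10.5 Y6.0
G1 X8.8 Y9.5
G1 X5.0 Y10.4
G1 X1.9 Y7.9
G1 X1.9 Y4.0
G1 X5.0 Y1.6
G1 X8.8 Y2.5
G1 X10.5 Y6.0
; layer 3
G0 Z4.1
G0 X9.8 Y6.0
G1 X8.3 Y8.9
G1 X5.2 Y9.6
G1 X2.6 Y7.6
G1 X2.6 Y4.4
G1 X5.2 Y2.4
G1 X8.3 Y3.1
G1 X9.8 Y6.0
; layer 4
G0 Z5.5
G0 X9.0 Y6.0
G1 X7.8 Y8.3
G1 X5.3 Y8.9
G1 X3.3 Y7.3
G1 X3.3 Y4.7
G1 X5.3 Y3.1
G1 X7.8 Y3.6
G1 X9.0 Y6.0
; layer 5
G0 Z6.9
G0 X8.2 Y6.0
G1 X7.4 Y7.8
G1 X5.5 Y8.2
G1 X4.0 Y7.0
G1 X4.0 Y5.0
G1 X5.5 Y3.8
G1 X7.4 Y4.2
G1 X8.2 Y6.0
; layer 6
G0 Z8.2
G0 X7.5 Y6.0
G1 X6.9 Y7.2
G1 X5.7 Y7.5
G1 X4.7 Y6.7
G1 X4.7 Y5.3
G1 X5.7 Y4.5
G1 X6.9 Y4.8
G1 X7.5 Y6.0
; layer 7
G0 Z9.6
G0 X6.8 Y6.0
G1 X6.5 Y6.6
G1 X5.8 Y6.7
G1 X5.3 Y6.3
G1 X5.3 Y5.7
G1 X5.8 Y5.3
G1 X6.5 Y5.4
G1 X6.8 Y6.0
M2 ; end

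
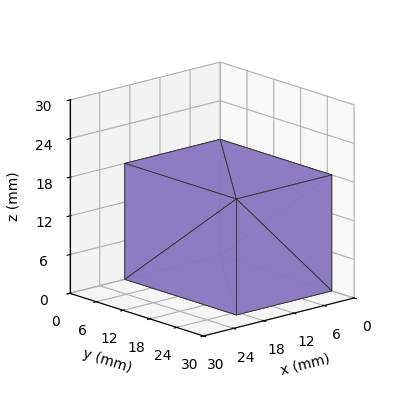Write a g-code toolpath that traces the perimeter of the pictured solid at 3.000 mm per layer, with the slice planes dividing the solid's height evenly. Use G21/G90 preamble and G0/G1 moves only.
Reading the render: the shape is a rectangular box, roughly 19 × 25 mm footprint and 18 mm tall (dimensions read to the nearest mm from the axis ticks). For the g-code, the solid's height is divided into equal slices at the stated Δz and each level perimeter traced with G1 moves after a G0 lift.

; perimeter-only toolpath
G21 ; units = mm
G90 ; absolute positioning
G28 ; home
; layer 1
G0 Z3.000
G0 X0.000 Y0.000
G1 X19.000 Y0.000
G1 X19.000 Y25.000
G1 X0.000 Y25.000
G1 X0.000 Y0.000
; layer 2
G0 Z6.000
G0 X0.000 Y0.000
G1 X19.000 Y0.000
G1 X19.000 Y25.000
G1 X0.000 Y25.000
G1 X0.000 Y0.000
; layer 3
G0 Z9.000
G0 X0.000 Y0.000
G1 X19.000 Y0.000
G1 X19.000 Y25.000
G1 X0.000 Y25.000
G1 X0.000 Y0.000
; layer 4
G0 Z12.000
G0 X0.000 Y0.000
G1 X19.000 Y0.000
G1 X19.000 Y25.000
G1 X0.000 Y25.000
G1 X0.000 Y0.000
; layer 5
G0 Z15.000
G0 X0.000 Y0.000
G1 X19.000 Y0.000
G1 X19.000 Y25.000
G1 X0.000 Y25.000
G1 X0.000 Y0.000
; layer 6
G0 Z18.000
G0 X0.000 Y0.000
G1 X19.000 Y0.000
G1 X19.000 Y25.000
G1 X0.000 Y25.000
G1 X0.000 Y0.000
M2 ; end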